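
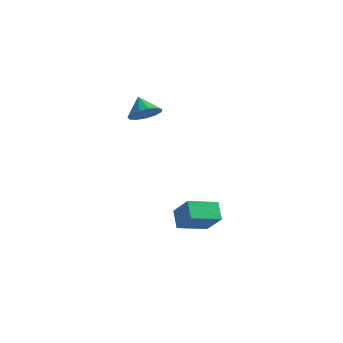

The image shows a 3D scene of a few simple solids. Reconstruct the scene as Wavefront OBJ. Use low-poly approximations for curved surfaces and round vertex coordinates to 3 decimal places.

v 1.978 2.823 -4.498
v 1.3 3.45 -3.598
v 2.898 4.4 -4.904
v 2.219 5.027 -4.003
v 3.221 2.413 -3.277
v 2.542 3.04 -2.376
v 4.14 3.99 -3.682
v 3.462 4.617 -2.782
v -0.774 3.67 3.225
v 0.026 3.745 3.82
v -1.566 4.09 4.235
v -0.032 4.246 3.568
v -0.325 4.564 3.207
v -0.76 4.598 2.851
v -1.201 4.338 2.614
v -1.505 3.866 2.571
v -1.578 3.332 2.736
v -1.396 2.905 3.056
v -1.016 2.722 3.429
v -0.559 2.839 3.738
v -0.171 3.221 3.884
f 2 4 1
f 5 2 1
f 1 4 3
f 3 5 1
f 2 8 4
f 6 2 5
f 6 8 2
f 4 8 3
f 7 5 3
f 3 8 7
f 7 6 5
f 8 6 7
f 10 9 12
f 10 12 11
f 12 9 13
f 12 13 11
f 13 9 14
f 13 14 11
f 14 9 15
f 14 15 11
f 15 9 16
f 15 16 11
f 16 9 17
f 16 17 11
f 17 9 18
f 17 18 11
f 18 9 19
f 18 19 11
f 19 9 20
f 19 20 11
f 20 9 21
f 20 21 11
f 21 9 10
f 21 10 11



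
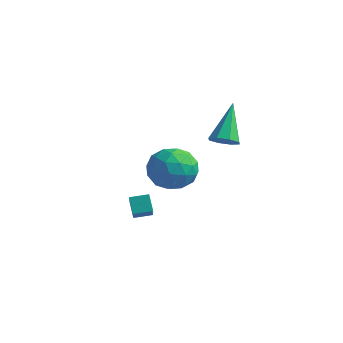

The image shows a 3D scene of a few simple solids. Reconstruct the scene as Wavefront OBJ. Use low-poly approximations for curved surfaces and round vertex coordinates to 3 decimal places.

v -1.728 -1.505 1.895
v -1.255 -2.025 1.058
v -2.625 -2.975 2.302
v -2.152 -3.495 1.465
v -1.558 -3.21 2.337
v -1.003 -2.302 2.086
v -2.877 -2.698 1.274
v -2.322 -1.79 1.023
v -1.965 -2.763 0.674
v -1.15 -3.079 1.331
v -2.73 -1.921 2.029
v -1.915 -2.237 2.686
v -1.412 -1.636 1.441
v -2.468 -3.364 1.919
v -2.118 -3.196 2.432
v -1.84 -3.502 1.94
v -1.265 -1.799 2.045
v -0.987 -2.104 1.553
v -1.165 -2.801 2.305
v -2.893 -2.896 1.807
v -2.615 -3.201 1.315
v -2.04 -1.498 1.42
v -1.762 -1.804 0.928
v -2.715 -2.199 1.055
v -1.552 -2.376 0.723
v -2.079 -3.239 0.962
v -2.505 -2.771 0.85
v -2.179 -2.237 0.702
v -1.073 -2.562 1.11
v -1.6 -3.425 1.348
v -1.251 -3.258 1.861
v -0.925 -2.724 1.714
v -1.49 -2.995 0.884
v -2.28 -1.575 2.012
v -2.807 -2.438 2.25
v -2.955 -2.276 1.646
v -2.629 -1.742 1.499
v -1.801 -1.761 2.398
v -2.328 -2.624 2.637
v -1.701 -2.763 2.658
v -1.375 -2.229 2.51
v -2.39 -2.005 2.476
v -1.131 -0.55 2.86
v -0.524 -0.331 2.933
v -1.689 0.45 4.5
v -0.802 -0.029 2.654
v -1.274 -0.031 2.495
v -1.662 -0.337 2.55
v -1.739 -0.768 2.787
v -1.46 -1.071 3.066
v -0.989 -1.069 3.225
v -0.601 -0.762 3.17
v -3.271 -3.379 -0.969
v -3.693 -3.216 -0.249
v -4.688 -2.146 -2.076
v -5.109 -1.983 -1.356
v -2.811 -2.737 -0.844
v -3.232 -2.574 -0.124
v -4.227 -1.504 -1.951
v -4.649 -1.341 -1.231
f 1 38 17
f 38 12 41
f 17 41 6
f 38 41 17
f 1 17 13
f 17 6 18
f 13 18 2
f 17 18 13
f 1 13 22
f 13 2 23
f 22 23 8
f 13 23 22
f 1 22 34
f 22 8 37
f 34 37 11
f 22 37 34
f 1 34 38
f 34 11 42
f 38 42 12
f 34 42 38
f 2 18 29
f 18 6 32
f 29 32 10
f 18 32 29
f 6 41 19
f 41 12 40
f 19 40 5
f 41 40 19
f 12 42 39
f 42 11 35
f 39 35 3
f 42 35 39
f 11 37 36
f 37 8 24
f 36 24 7
f 37 24 36
f 8 23 28
f 23 2 25
f 28 25 9
f 23 25 28
f 4 30 16
f 30 10 31
f 16 31 5
f 30 31 16
f 4 16 14
f 16 5 15
f 14 15 3
f 16 15 14
f 4 14 21
f 14 3 20
f 21 20 7
f 14 20 21
f 4 21 26
f 21 7 27
f 26 27 9
f 21 27 26
f 4 26 30
f 26 9 33
f 30 33 10
f 26 33 30
f 5 31 19
f 31 10 32
f 19 32 6
f 31 32 19
f 3 15 39
f 15 5 40
f 39 40 12
f 15 40 39
f 7 20 36
f 20 3 35
f 36 35 11
f 20 35 36
f 9 27 28
f 27 7 24
f 28 24 8
f 27 24 28
f 10 33 29
f 33 9 25
f 29 25 2
f 33 25 29
f 44 43 46
f 44 46 45
f 46 43 47
f 46 47 45
f 47 43 48
f 47 48 45
f 48 43 49
f 48 49 45
f 49 43 50
f 49 50 45
f 50 43 51
f 50 51 45
f 51 43 52
f 51 52 45
f 52 43 44
f 52 44 45
f 54 56 53
f 57 54 53
f 53 56 55
f 55 57 53
f 54 60 56
f 58 54 57
f 58 60 54
f 56 60 55
f 59 57 55
f 55 60 59
f 59 58 57
f 60 58 59



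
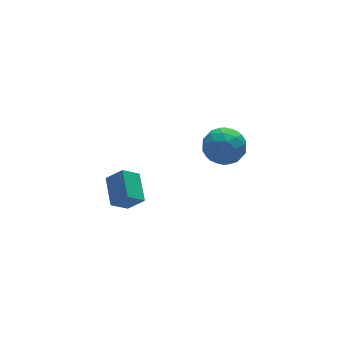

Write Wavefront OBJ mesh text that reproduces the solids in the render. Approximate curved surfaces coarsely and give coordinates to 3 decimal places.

v 1.333 2.287 2.006
v 2.186 2.579 1.798
v 1.854 1.661 3.262
v 2.707 1.953 3.054
v 2.053 2.564 3.289
v 1.731 2.951 2.512
v 2.309 1.289 2.548
v 1.987 1.676 1.771
v 2.789 1.962 2.133
v 2.631 2.75 2.59
v 1.409 1.49 2.47
v 1.251 2.278 2.927
v 1.714 2.488 1.791
v 2.326 1.752 3.269
v 1.942 2.112 3.406
v 2.443 2.283 3.284
v 1.446 2.706 2.211
v 1.948 2.878 2.089
v 1.87 2.87 2.966
v 2.092 1.362 2.971
v 2.594 1.534 2.849
v 1.597 1.957 1.776
v 2.098 2.128 1.654
v 2.17 1.37 2.094
v 2.57 2.297 1.866
v 2.876 1.929 2.604
v 2.642 1.539 2.307
v 2.453 1.766 1.85
v 2.477 2.76 2.135
v 2.783 2.393 2.874
v 2.398 2.752 3.012
v 2.209 2.979 2.555
v 2.831 2.398 2.332
v 1.257 1.847 2.186
v 1.563 1.48 2.925
v 1.831 1.261 2.505
v 1.642 1.488 2.048
v 1.164 2.311 2.456
v 1.47 1.943 3.194
v 1.587 2.474 3.21
v 1.398 2.701 2.753
v 1.209 1.842 2.728
v -3.485 0.874 2.452
v -2.987 0.454 3.086
v -3.113 2.027 2.924
v -2.615 1.606 3.558
v -2.785 0.874 1.902
v -2.287 0.453 2.536
v -2.413 2.026 2.374
v -1.915 1.606 3.008
f 1 38 17
f 38 12 41
f 17 41 6
f 38 41 17
f 1 17 13
f 17 6 18
f 13 18 2
f 17 18 13
f 1 13 22
f 13 2 23
f 22 23 8
f 13 23 22
f 1 22 34
f 22 8 37
f 34 37 11
f 22 37 34
f 1 34 38
f 34 11 42
f 38 42 12
f 34 42 38
f 2 18 29
f 18 6 32
f 29 32 10
f 18 32 29
f 6 41 19
f 41 12 40
f 19 40 5
f 41 40 19
f 12 42 39
f 42 11 35
f 39 35 3
f 42 35 39
f 11 37 36
f 37 8 24
f 36 24 7
f 37 24 36
f 8 23 28
f 23 2 25
f 28 25 9
f 23 25 28
f 4 30 16
f 30 10 31
f 16 31 5
f 30 31 16
f 4 16 14
f 16 5 15
f 14 15 3
f 16 15 14
f 4 14 21
f 14 3 20
f 21 20 7
f 14 20 21
f 4 21 26
f 21 7 27
f 26 27 9
f 21 27 26
f 4 26 30
f 26 9 33
f 30 33 10
f 26 33 30
f 5 31 19
f 31 10 32
f 19 32 6
f 31 32 19
f 3 15 39
f 15 5 40
f 39 40 12
f 15 40 39
f 7 20 36
f 20 3 35
f 36 35 11
f 20 35 36
f 9 27 28
f 27 7 24
f 28 24 8
f 27 24 28
f 10 33 29
f 33 9 25
f 29 25 2
f 33 25 29
f 44 46 43
f 47 44 43
f 43 46 45
f 45 47 43
f 44 50 46
f 48 44 47
f 48 50 44
f 46 50 45
f 49 47 45
f 45 50 49
f 49 48 47
f 50 48 49



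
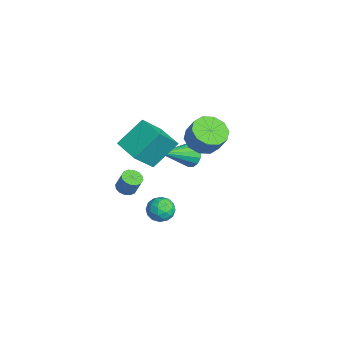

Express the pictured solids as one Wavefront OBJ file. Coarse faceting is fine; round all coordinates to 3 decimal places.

v -2.369 -0.517 -2.394
v -2.74 0.827 -1.177
v -1.067 0.035 -2.606
v -1.438 1.378 -1.39
v -1.682 -1.598 -0.99
v -2.053 -0.255 0.226
v -0.38 -1.047 -1.203
v -0.751 0.297 0.014
v -3.822 2.646 -4.281
v -3.383 3.02 -3.771
v -3.318 0.854 -3.399
v -3.744 3.002 -3.602
v -4.126 2.888 -3.616
v -4.426 2.709 -3.807
v -4.565 2.514 -4.126
v -4.504 2.354 -4.486
v -4.261 2.272 -4.791
v -3.9 2.291 -4.959
v -3.519 2.405 -4.946
v -3.218 2.583 -4.754
v -3.08 2.779 -4.436
v -3.14 2.939 -4.076
v 0.042 -1.564 -2.929
v 0.536 -1.747 -3.047
v 0.852 -1.499 -2.11
v 0.358 -1.316 -1.991
v 0.539 -1.477 -3.12
v 0.856 -1.229 -2.182
v 0.41 -1.23 -3.141
v 0.726 -0.983 -2.203
v 0.181 -1.073 -3.105
v 0.498 -0.825 -2.168
v -0.084 -1.047 -3.023
v 0.232 -0.8 -2.085
v -0.316 -1.16 -2.915
v 0 -0.912 -1.977
v -0.452 -1.381 -2.81
v -0.136 -1.133 -1.873
v -0.456 -1.651 -2.738
v -0.139 -1.403 -1.8
v -0.326 -1.897 -2.717
v -0.01 -1.65 -1.779
v -0.098 -2.055 -2.752
v 0.219 -1.807 -1.815
v 0.168 -2.08 -2.835
v 0.484 -1.833 -1.897
v 0.4 -1.968 -2.943
v 0.716 -1.72 -2.005
v 2.81 0.129 -2.725
v 3.272 -0.117 -2.208
v 2.348 -0.963 -2.832
v 2.81 -1.209 -2.315
v 2.265 -0.749 -2.133
v 2.55 -0.074 -2.067
v 3.07 -1.006 -2.973
v 3.355 -0.331 -2.907
v 3.432 -0.818 -2.361
v 2.935 -0.659 -1.842
v 2.685 -0.421 -3.198
v 2.188 -0.262 -2.679
v 3.081 0.102 -2.457
v 2.539 -1.182 -2.583
v 2.219 -0.912 -2.476
v 2.49 -1.056 -2.172
v 2.657 0.127 -2.374
v 2.929 -0.017 -2.07
v 2.337 -0.389 -2.026
v 2.691 -1.063 -2.97
v 2.963 -1.207 -2.666
v 3.13 -0.024 -2.868
v 3.401 -0.168 -2.564
v 3.283 -0.691 -3.014
v 3.447 -0.455 -2.243
v 3.176 -1.097 -2.306
v 3.328 -0.978 -2.693
v 3.496 -0.581 -2.654
v 3.155 -0.361 -1.938
v 2.884 -1.004 -2.001
v 2.563 -0.733 -1.894
v 2.731 -0.336 -1.855
v 3.249 -0.774 -2.028
v 2.736 -0.076 -3.039
v 2.465 -0.719 -3.102
v 2.889 -0.744 -3.185
v 3.057 -0.347 -3.146
v 2.444 0.017 -2.734
v 2.173 -0.625 -2.797
v 2.124 -0.499 -2.386
v 2.292 -0.102 -2.347
v 2.371 -0.306 -3.012
v -2.771 2.927 -2.363
v -2.264 3.635 -2.814
v -1.723 3.901 -1.788
v -2.229 3.193 -1.337
v -2.779 3.876 -2.605
v -2.238 4.143 -1.579
v -3.29 3.755 -2.304
v -2.749 4.022 -1.278
v -3.603 3.318 -2.025
v -3.062 3.584 -0.999
v -3.598 2.731 -1.876
v -3.057 2.998 -0.85
v -3.277 2.219 -1.912
v -2.736 2.485 -0.886
v -2.762 1.977 -2.121
v -2.221 2.244 -1.095
v -2.251 2.098 -2.422
v -1.71 2.365 -1.396
v -1.938 2.536 -2.701
v -1.397 2.802 -1.675
v -1.943 3.122 -2.85
v -1.402 3.389 -1.824
f 2 4 1
f 5 2 1
f 1 4 3
f 3 5 1
f 2 8 4
f 6 2 5
f 6 8 2
f 4 8 3
f 7 5 3
f 3 8 7
f 7 6 5
f 8 6 7
f 10 9 12
f 10 12 11
f 12 9 13
f 12 13 11
f 13 9 14
f 13 14 11
f 14 9 15
f 14 15 11
f 15 9 16
f 15 16 11
f 16 9 17
f 16 17 11
f 17 9 18
f 17 18 11
f 18 9 19
f 18 19 11
f 19 9 20
f 19 20 11
f 20 9 21
f 20 21 11
f 21 9 22
f 21 22 11
f 22 9 10
f 22 10 11
f 24 23 27
f 24 27 25
f 25 27 28
f 25 28 26
f 27 23 29
f 27 29 28
f 28 29 30
f 28 30 26
f 29 23 31
f 29 31 30
f 30 31 32
f 30 32 26
f 31 23 33
f 31 33 32
f 32 33 34
f 32 34 26
f 33 23 35
f 33 35 34
f 34 35 36
f 34 36 26
f 35 23 37
f 35 37 36
f 36 37 38
f 36 38 26
f 37 23 39
f 37 39 38
f 38 39 40
f 38 40 26
f 39 23 41
f 39 41 40
f 40 41 42
f 40 42 26
f 41 23 43
f 41 43 42
f 42 43 44
f 42 44 26
f 43 23 45
f 43 45 44
f 44 45 46
f 44 46 26
f 45 23 47
f 45 47 46
f 46 47 48
f 46 48 26
f 47 23 24
f 47 24 48
f 48 24 25
f 48 25 26
f 49 86 65
f 86 60 89
f 65 89 54
f 86 89 65
f 49 65 61
f 65 54 66
f 61 66 50
f 65 66 61
f 49 61 70
f 61 50 71
f 70 71 56
f 61 71 70
f 49 70 82
f 70 56 85
f 82 85 59
f 70 85 82
f 49 82 86
f 82 59 90
f 86 90 60
f 82 90 86
f 50 66 77
f 66 54 80
f 77 80 58
f 66 80 77
f 54 89 67
f 89 60 88
f 67 88 53
f 89 88 67
f 60 90 87
f 90 59 83
f 87 83 51
f 90 83 87
f 59 85 84
f 85 56 72
f 84 72 55
f 85 72 84
f 56 71 76
f 71 50 73
f 76 73 57
f 71 73 76
f 52 78 64
f 78 58 79
f 64 79 53
f 78 79 64
f 52 64 62
f 64 53 63
f 62 63 51
f 64 63 62
f 52 62 69
f 62 51 68
f 69 68 55
f 62 68 69
f 52 69 74
f 69 55 75
f 74 75 57
f 69 75 74
f 52 74 78
f 74 57 81
f 78 81 58
f 74 81 78
f 53 79 67
f 79 58 80
f 67 80 54
f 79 80 67
f 51 63 87
f 63 53 88
f 87 88 60
f 63 88 87
f 55 68 84
f 68 51 83
f 84 83 59
f 68 83 84
f 57 75 76
f 75 55 72
f 76 72 56
f 75 72 76
f 58 81 77
f 81 57 73
f 77 73 50
f 81 73 77
f 92 91 95
f 92 95 93
f 93 95 96
f 93 96 94
f 95 91 97
f 95 97 96
f 96 97 98
f 96 98 94
f 97 91 99
f 97 99 98
f 98 99 100
f 98 100 94
f 99 91 101
f 99 101 100
f 100 101 102
f 100 102 94
f 101 91 103
f 101 103 102
f 102 103 104
f 102 104 94
f 103 91 105
f 103 105 104
f 104 105 106
f 104 106 94
f 105 91 107
f 105 107 106
f 106 107 108
f 106 108 94
f 107 91 109
f 107 109 108
f 108 109 110
f 108 110 94
f 109 91 111
f 109 111 110
f 110 111 112
f 110 112 94
f 111 91 92
f 111 92 112
f 112 92 93
f 112 93 94



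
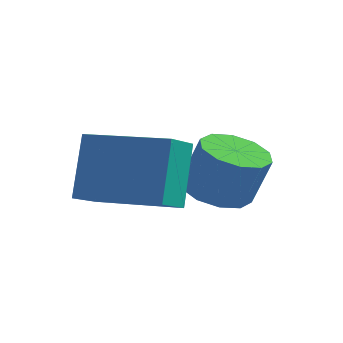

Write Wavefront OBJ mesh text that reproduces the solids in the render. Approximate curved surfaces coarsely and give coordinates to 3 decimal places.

v 1.97 -0.67 -2.707
v 2.604 -0.945 -2.912
v 2.983 -0.884 -1.817
v 2.35 -0.61 -1.613
v 2.629 -0.502 -2.945
v 3.008 -0.441 -1.85
v 2.402 -0.123 -2.887
v 2.782 -0.063 -1.793
v 2.011 0.047 -2.761
v 2.39 0.107 -1.666
v 1.604 -0.058 -2.614
v 1.983 0.003 -1.52
v 1.337 -0.396 -2.503
v 1.716 -0.335 -1.408
v 1.312 -0.839 -2.47
v 1.691 -0.778 -1.375
v 1.538 -1.217 -2.527
v 1.918 -1.157 -1.433
v 1.93 -1.387 -2.654
v 2.309 -1.327 -1.559
v 2.337 -1.283 -2.8
v 2.716 -1.222 -1.706
v 0.213 -2.955 -2.307
v 0.037 -2.246 -1.008
v 0.236 -2.155 -2.74
v 0.06 -1.446 -1.441
v 2 -2.894 -2.099
v 1.824 -2.185 -0.8
v 2.023 -2.094 -2.532
v 1.847 -1.385 -1.233
f 2 1 5
f 2 5 3
f 3 5 6
f 3 6 4
f 5 1 7
f 5 7 6
f 6 7 8
f 6 8 4
f 7 1 9
f 7 9 8
f 8 9 10
f 8 10 4
f 9 1 11
f 9 11 10
f 10 11 12
f 10 12 4
f 11 1 13
f 11 13 12
f 12 13 14
f 12 14 4
f 13 1 15
f 13 15 14
f 14 15 16
f 14 16 4
f 15 1 17
f 15 17 16
f 16 17 18
f 16 18 4
f 17 1 19
f 17 19 18
f 18 19 20
f 18 20 4
f 19 1 21
f 19 21 20
f 20 21 22
f 20 22 4
f 21 1 2
f 21 2 22
f 22 2 3
f 22 3 4
f 24 26 23
f 27 24 23
f 23 26 25
f 25 27 23
f 24 30 26
f 28 24 27
f 28 30 24
f 26 30 25
f 29 27 25
f 25 30 29
f 29 28 27
f 30 28 29



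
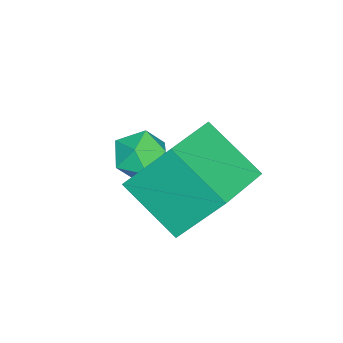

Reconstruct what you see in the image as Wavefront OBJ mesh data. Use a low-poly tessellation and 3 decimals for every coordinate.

v -3.145 2.385 2.468
v -3.601 0.945 3.465
v -3.407 3.432 3.858
v -3.864 1.992 4.855
v -1.376 2.168 2.965
v -1.833 0.728 3.962
v -1.639 3.215 4.355
v -2.095 1.775 5.352
v -3.905 0.943 3.381
v -3.315 0.722 2.961
v -4.505 -0.082 3.079
v -3.915 -0.303 2.659
v -3.855 -0.281 3.413
v -3.485 0.353 3.6
v -4.335 0.287 2.44
v -3.965 0.921 2.627
v -3.581 0.316 2.379
v -3.285 -0.035 2.981
v -4.535 0.675 3.059
v -4.239 0.324 3.661
f 2 4 1
f 5 2 1
f 1 4 3
f 3 5 1
f 2 8 4
f 6 2 5
f 6 8 2
f 4 8 3
f 7 5 3
f 3 8 7
f 7 6 5
f 8 6 7
f 9 20 14
f 9 14 10
f 9 10 16
f 9 16 19
f 9 19 20
f 10 14 18
f 14 20 13
f 20 19 11
f 19 16 15
f 16 10 17
f 12 18 13
f 12 13 11
f 12 11 15
f 12 15 17
f 12 17 18
f 13 18 14
f 11 13 20
f 15 11 19
f 17 15 16
f 18 17 10



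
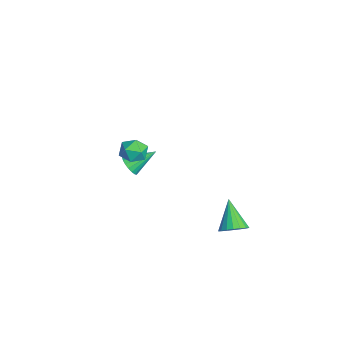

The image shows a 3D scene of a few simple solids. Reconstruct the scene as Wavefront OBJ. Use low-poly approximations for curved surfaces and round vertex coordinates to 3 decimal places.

v -3.128 -1.552 -1.809
v -2.472 -1.388 -2.029
v -3.172 -0.088 -0.851
v -2.656 -1.251 -2.246
v -2.933 -1.173 -2.378
v -3.248 -1.171 -2.396
v -3.54 -1.244 -2.299
v -3.749 -1.378 -2.104
v -3.836 -1.546 -1.851
v -3.783 -1.715 -1.59
v -3.599 -1.853 -1.372
v -3.322 -1.93 -1.241
v -3.007 -1.933 -1.222
v -2.715 -1.86 -1.32
v -2.506 -1.726 -1.514
v -2.419 -1.557 -1.767
v 4.385 2.698 -1.422
v 4.945 2.917 -0.865
v 3.055 2.682 -0.078
v 4.82 3.238 -0.984
v 4.609 3.453 -1.191
v 4.353 3.517 -1.443
v 4.103 3.42 -1.691
v 3.91 3.18 -1.886
v 3.81 2.844 -1.988
v 3.824 2.48 -1.979
v 3.949 2.158 -1.859
v 4.16 1.944 -1.653
v 4.416 1.879 -1.401
v 4.666 1.977 -1.153
v 4.859 2.217 -0.958
v 4.959 2.552 -0.855
v 1.12 -1.53 2.779
v 1.959 -1.497 2.832
v 1.101 -2.543 3.688
v 1.94 -2.51 3.741
v 1.474 -1.879 4.046
v 1.486 -1.253 3.484
v 1.574 -2.787 3.036
v 1.586 -2.161 2.474
v 2.24 -2.274 2.992
v 2.178 -1.713 3.615
v 0.882 -2.327 2.905
v 0.82 -1.766 3.528
f 2 1 4
f 2 4 3
f 4 1 5
f 4 5 3
f 5 1 6
f 5 6 3
f 6 1 7
f 6 7 3
f 7 1 8
f 7 8 3
f 8 1 9
f 8 9 3
f 9 1 10
f 9 10 3
f 10 1 11
f 10 11 3
f 11 1 12
f 11 12 3
f 12 1 13
f 12 13 3
f 13 1 14
f 13 14 3
f 14 1 15
f 14 15 3
f 15 1 16
f 15 16 3
f 16 1 2
f 16 2 3
f 18 17 20
f 18 20 19
f 20 17 21
f 20 21 19
f 21 17 22
f 21 22 19
f 22 17 23
f 22 23 19
f 23 17 24
f 23 24 19
f 24 17 25
f 24 25 19
f 25 17 26
f 25 26 19
f 26 17 27
f 26 27 19
f 27 17 28
f 27 28 19
f 28 17 29
f 28 29 19
f 29 17 30
f 29 30 19
f 30 17 31
f 30 31 19
f 31 17 32
f 31 32 19
f 32 17 18
f 32 18 19
f 33 44 38
f 33 38 34
f 33 34 40
f 33 40 43
f 33 43 44
f 34 38 42
f 38 44 37
f 44 43 35
f 43 40 39
f 40 34 41
f 36 42 37
f 36 37 35
f 36 35 39
f 36 39 41
f 36 41 42
f 37 42 38
f 35 37 44
f 39 35 43
f 41 39 40
f 42 41 34



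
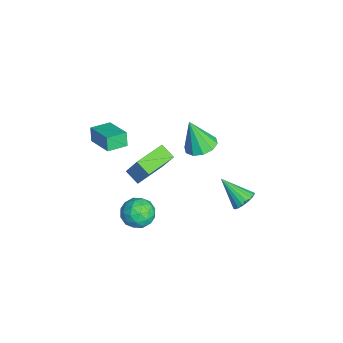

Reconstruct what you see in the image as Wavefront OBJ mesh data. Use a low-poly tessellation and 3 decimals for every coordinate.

v -2.549 2.098 -1.258
v -1.536 2.103 -1.077
v -2.911 1.442 0.778
v -1.764 2.679 -0.932
v -2.293 3.033 -0.912
v -2.919 3.03 -1.024
v -3.405 2.671 -1.226
v -3.563 2.093 -1.44
v -3.335 1.517 -1.585
v -2.806 1.162 -1.605
v -2.18 1.166 -1.493
v -1.694 1.525 -1.291
v 0.422 4.233 -3.85
v 1.121 4.07 -3.475
v -0.562 3.007 -2.55
v 0.999 4.358 -3.295
v 0.763 4.621 -3.226
v 0.459 4.808 -3.28
v 0.148 4.88 -3.448
v -0.109 4.824 -3.694
v -0.261 4.652 -3.972
v -0.277 4.396 -4.226
v -0.155 4.108 -4.405
v 0.081 3.845 -4.474
v 0.385 3.658 -4.42
v 0.696 3.586 -4.253
v 0.953 3.641 -4.006
v 1.105 3.814 -3.728
v 3.216 -2.816 3.22
v 4.008 -2.28 4.908
v 2.021 -1.329 3.308
v 2.813 -0.793 4.996
v 3.887 -2.247 2.724
v 4.679 -1.711 4.412
v 2.692 -0.76 2.812
v 3.484 -0.224 4.5
v -1.019 -4.376 1.704
v -1.358 -4.374 2.612
v -1.537 -3.221 1.509
v -1.876 -3.22 2.418
v 0.536 -3.58 2.282
v 0.197 -3.579 3.191
v 0.018 -2.426 2.088
v -0.321 -2.424 2.996
v 0.522 -1.243 -3.008
v 1.273 -1.054 -3.765
v 0.807 -2.966 -3.155
v 1.558 -2.777 -3.912
v 1.743 -2.494 -2.883
v 1.567 -1.429 -2.792
v 0.513 -2.591 -4.128
v 0.337 -1.526 -4.037
v 1.267 -1.887 -4.457
v 2.028 -1.827 -3.688
v 0.052 -2.193 -3.232
v 0.813 -2.133 -2.463
v 0.872 -0.997 -3.373
v 1.208 -3.023 -3.547
v 1.317 -2.856 -2.942
v 1.758 -2.745 -3.387
v 1.045 -1.218 -2.802
v 1.486 -1.107 -3.247
v 1.763 -1.953 -2.729
v 0.594 -2.913 -3.673
v 1.035 -2.802 -4.118
v 0.322 -1.275 -3.533
v 0.763 -1.164 -3.978
v 0.317 -2.067 -4.191
v 1.31 -1.376 -4.225
v 1.478 -2.388 -4.312
v 0.864 -2.279 -4.439
v 0.76 -1.653 -4.385
v 1.757 -1.34 -3.773
v 1.925 -2.353 -3.86
v 2.034 -2.187 -3.255
v 1.93 -1.561 -3.201
v 1.754 -1.83 -4.18
v 0.155 -1.667 -3.06
v 0.323 -2.68 -3.147
v 0.15 -2.459 -3.719
v 0.046 -1.833 -3.665
v 0.602 -1.632 -2.608
v 0.77 -2.644 -2.695
v 1.32 -2.367 -2.535
v 1.216 -1.741 -2.481
v 0.326 -2.19 -2.74
f 2 1 4
f 2 4 3
f 4 1 5
f 4 5 3
f 5 1 6
f 5 6 3
f 6 1 7
f 6 7 3
f 7 1 8
f 7 8 3
f 8 1 9
f 8 9 3
f 9 1 10
f 9 10 3
f 10 1 11
f 10 11 3
f 11 1 12
f 11 12 3
f 12 1 2
f 12 2 3
f 14 13 16
f 14 16 15
f 16 13 17
f 16 17 15
f 17 13 18
f 17 18 15
f 18 13 19
f 18 19 15
f 19 13 20
f 19 20 15
f 20 13 21
f 20 21 15
f 21 13 22
f 21 22 15
f 22 13 23
f 22 23 15
f 23 13 24
f 23 24 15
f 24 13 25
f 24 25 15
f 25 13 26
f 25 26 15
f 26 13 27
f 26 27 15
f 27 13 28
f 27 28 15
f 28 13 14
f 28 14 15
f 30 32 29
f 33 30 29
f 29 32 31
f 31 33 29
f 30 36 32
f 34 30 33
f 34 36 30
f 32 36 31
f 35 33 31
f 31 36 35
f 35 34 33
f 36 34 35
f 38 40 37
f 41 38 37
f 37 40 39
f 39 41 37
f 38 44 40
f 42 38 41
f 42 44 38
f 40 44 39
f 43 41 39
f 39 44 43
f 43 42 41
f 44 42 43
f 45 82 61
f 82 56 85
f 61 85 50
f 82 85 61
f 45 61 57
f 61 50 62
f 57 62 46
f 61 62 57
f 45 57 66
f 57 46 67
f 66 67 52
f 57 67 66
f 45 66 78
f 66 52 81
f 78 81 55
f 66 81 78
f 45 78 82
f 78 55 86
f 82 86 56
f 78 86 82
f 46 62 73
f 62 50 76
f 73 76 54
f 62 76 73
f 50 85 63
f 85 56 84
f 63 84 49
f 85 84 63
f 56 86 83
f 86 55 79
f 83 79 47
f 86 79 83
f 55 81 80
f 81 52 68
f 80 68 51
f 81 68 80
f 52 67 72
f 67 46 69
f 72 69 53
f 67 69 72
f 48 74 60
f 74 54 75
f 60 75 49
f 74 75 60
f 48 60 58
f 60 49 59
f 58 59 47
f 60 59 58
f 48 58 65
f 58 47 64
f 65 64 51
f 58 64 65
f 48 65 70
f 65 51 71
f 70 71 53
f 65 71 70
f 48 70 74
f 70 53 77
f 74 77 54
f 70 77 74
f 49 75 63
f 75 54 76
f 63 76 50
f 75 76 63
f 47 59 83
f 59 49 84
f 83 84 56
f 59 84 83
f 51 64 80
f 64 47 79
f 80 79 55
f 64 79 80
f 53 71 72
f 71 51 68
f 72 68 52
f 71 68 72
f 54 77 73
f 77 53 69
f 73 69 46
f 77 69 73



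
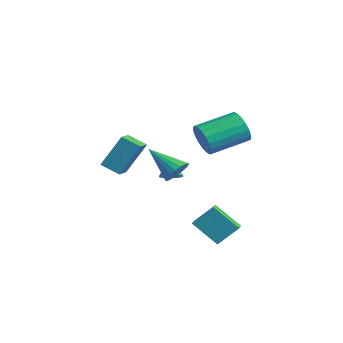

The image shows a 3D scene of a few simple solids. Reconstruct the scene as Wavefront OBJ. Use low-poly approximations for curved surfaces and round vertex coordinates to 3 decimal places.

v -4.645 -2.423 -0.146
v -4.376 -1.35 1.674
v -3.805 -1.795 -0.641
v -3.535 -0.722 1.179
v -3.805 -3.258 0.221
v -3.535 -2.185 2.041
v -2.964 -2.63 -0.274
v -2.695 -1.557 1.546
v -0.761 -0.895 0.065
v -0.389 -1.228 0.417
v -1.419 -0.565 1.075
v -0.274 -1.002 0.418
v -0.243 -0.757 0.358
v -0.302 -0.537 0.247
v -0.44 -0.378 0.105
v -0.633 -0.309 -0.044
v -0.849 -0.341 -0.174
v -1.049 -0.469 -0.262
v -1.199 -0.671 -0.294
v -1.274 -0.912 -0.264
v -1.259 -1.149 -0.177
v -1.159 -1.343 -0.048
v -0.99 -1.46 0.101
v -0.781 -1.478 0.243
v -0.568 -1.396 0.355
v 0.891 -1.502 1.164
v 1.423 -1.913 1.58
v -0.611 -2.258 2.336
v 1.405 -1.608 1.755
v 1.286 -1.282 1.812
v 1.089 -1 1.741
v 0.852 -0.817 1.556
v 0.624 -0.77 1.293
v 0.448 -0.868 1.005
v 0.36 -1.091 0.748
v 0.377 -1.396 0.573
v 0.497 -1.722 0.516
v 0.694 -2.004 0.587
v 0.93 -2.187 0.772
v 1.159 -2.234 1.035
v 1.335 -2.136 1.324
v 1.217 -0.718 -2.267
v 1.614 0.254 -1.238
v 2.303 0.083 -3.443
v 2.7 1.055 -2.414
v 1.86 -1.235 -2.026
v 2.257 -0.263 -0.997
v 2.946 -0.434 -3.202
v 3.343 0.538 -2.173
v 1.495 -0.447 3.346
v 1.938 -0.745 4.156
v 2.208 1.31 4.764
v 1.765 1.607 3.954
v 2.265 -0.706 3.877
v 2.535 1.349 4.485
v 2.439 -0.615 3.492
v 2.709 1.44 4.1
v 2.426 -0.491 3.079
v 2.697 1.564 3.687
v 2.229 -0.359 2.719
v 2.5 1.696 3.326
v 1.886 -0.244 2.482
v 2.157 1.811 3.09
v 1.466 -0.169 2.417
v 1.737 1.886 3.025
v 1.052 -0.15 2.536
v 1.322 1.905 3.144
v 0.725 -0.189 2.815
v 0.995 1.866 3.423
v 0.551 -0.28 3.2
v 0.821 1.775 3.808
v 0.563 -0.404 3.613
v 0.834 1.651 4.221
v 0.76 -0.536 3.974
v 1.031 1.519 4.581
v 1.103 -0.651 4.21
v 1.374 1.404 4.818
v 1.523 -0.726 4.275
v 1.794 1.329 4.883
f 2 4 1
f 5 2 1
f 1 4 3
f 3 5 1
f 2 8 4
f 6 2 5
f 6 8 2
f 4 8 3
f 7 5 3
f 3 8 7
f 7 6 5
f 8 6 7
f 10 9 12
f 10 12 11
f 12 9 13
f 12 13 11
f 13 9 14
f 13 14 11
f 14 9 15
f 14 15 11
f 15 9 16
f 15 16 11
f 16 9 17
f 16 17 11
f 17 9 18
f 17 18 11
f 18 9 19
f 18 19 11
f 19 9 20
f 19 20 11
f 20 9 21
f 20 21 11
f 21 9 22
f 21 22 11
f 22 9 23
f 22 23 11
f 23 9 24
f 23 24 11
f 24 9 25
f 24 25 11
f 25 9 10
f 25 10 11
f 27 26 29
f 27 29 28
f 29 26 30
f 29 30 28
f 30 26 31
f 30 31 28
f 31 26 32
f 31 32 28
f 32 26 33
f 32 33 28
f 33 26 34
f 33 34 28
f 34 26 35
f 34 35 28
f 35 26 36
f 35 36 28
f 36 26 37
f 36 37 28
f 37 26 38
f 37 38 28
f 38 26 39
f 38 39 28
f 39 26 40
f 39 40 28
f 40 26 41
f 40 41 28
f 41 26 27
f 41 27 28
f 43 45 42
f 46 43 42
f 42 45 44
f 44 46 42
f 43 49 45
f 47 43 46
f 47 49 43
f 45 49 44
f 48 46 44
f 44 49 48
f 48 47 46
f 49 47 48
f 51 50 54
f 51 54 52
f 52 54 55
f 52 55 53
f 54 50 56
f 54 56 55
f 55 56 57
f 55 57 53
f 56 50 58
f 56 58 57
f 57 58 59
f 57 59 53
f 58 50 60
f 58 60 59
f 59 60 61
f 59 61 53
f 60 50 62
f 60 62 61
f 61 62 63
f 61 63 53
f 62 50 64
f 62 64 63
f 63 64 65
f 63 65 53
f 64 50 66
f 64 66 65
f 65 66 67
f 65 67 53
f 66 50 68
f 66 68 67
f 67 68 69
f 67 69 53
f 68 50 70
f 68 70 69
f 69 70 71
f 69 71 53
f 70 50 72
f 70 72 71
f 71 72 73
f 71 73 53
f 72 50 74
f 72 74 73
f 73 74 75
f 73 75 53
f 74 50 76
f 74 76 75
f 75 76 77
f 75 77 53
f 76 50 78
f 76 78 77
f 77 78 79
f 77 79 53
f 78 50 51
f 78 51 79
f 79 51 52
f 79 52 53



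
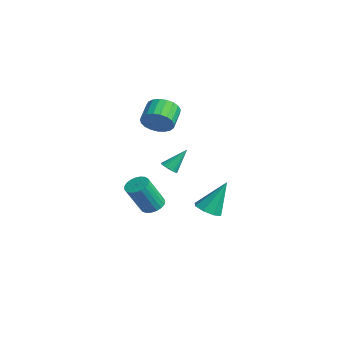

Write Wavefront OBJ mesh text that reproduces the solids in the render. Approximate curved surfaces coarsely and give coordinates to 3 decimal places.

v -2.734 2.098 -4.303
v -2.183 2.523 -4.116
v -2.035 1.547 -2.331
v -2.586 1.122 -2.517
v -2.419 2.677 -4.013
v -2.27 1.7 -2.227
v -2.708 2.73 -3.959
v -2.56 1.754 -2.174
v -3.002 2.675 -3.965
v -2.854 1.699 -2.18
v -3.25 2.519 -4.029
v -3.102 1.543 -2.244
v -3.409 2.291 -4.141
v -3.26 1.315 -2.356
v -3.451 2.03 -4.28
v -3.302 1.054 -2.495
v -3.369 1.78 -4.424
v -3.22 0.804 -2.639
v -3.177 1.585 -4.546
v -3.029 0.609 -2.761
v -2.909 1.479 -4.626
v -2.76 0.503 -2.841
v -2.61 1.48 -4.651
v -2.462 0.504 -2.866
v -2.333 1.588 -4.615
v -2.185 0.612 -2.83
v -2.126 1.784 -4.525
v -1.977 0.808 -2.74
v -2.023 2.034 -4.397
v -1.875 1.058 -2.611
v -2.044 2.296 -4.252
v -1.895 1.32 -2.467
v -2.83 3.077 -1.784
v -2.324 3.211 -1.917
v -2.79 4.103 -0.596
v -2.434 3.349 -2.032
v -2.605 3.445 -2.109
v -2.81 3.485 -2.137
v -3.018 3.464 -2.111
v -3.197 3.383 -2.036
v -3.321 3.256 -1.922
v -3.37 3.102 -1.787
v -3.336 2.944 -1.652
v -3.226 2.806 -1.536
v -3.056 2.71 -1.459
v -2.851 2.669 -1.431
v -2.643 2.691 -1.457
v -2.463 2.771 -1.533
v -2.34 2.898 -1.647
v -2.291 3.053 -1.781
v -1.103 1.672 2.532
v -0.476 1.948 3.131
v -1.35 2.683 3.708
v -1.977 2.408 3.108
v -0.44 2.205 2.856
v -1.315 2.941 3.433
v -0.519 2.371 2.525
v -1.394 3.106 3.102
v -0.699 2.415 2.195
v -1.574 3.151 2.772
v -0.949 2.331 1.924
v -1.824 3.067 2.5
v -1.225 2.134 1.757
v -2.1 2.869 2.334
v -1.48 1.856 1.724
v -2.355 2.592 2.301
v -1.67 1.547 1.831
v -2.545 2.282 2.408
v -1.762 1.259 2.059
v -2.636 1.995 2.636
v -1.739 1.043 2.369
v -2.614 1.778 2.946
v -1.607 0.935 2.707
v -2.482 1.671 3.284
v -1.387 0.955 3.015
v -2.262 1.691 3.591
v -1.119 1.099 3.239
v -1.993 1.835 3.815
v -0.847 1.342 3.34
v -1.722 2.078 3.917
v -0.62 1.642 3.302
v -1.494 2.378 3.879
v 2.332 2.939 -2.423
v 3.12 2.903 -2.446
v 2.428 3.941 -0.637
v 2.903 3.4 -2.713
v 2.351 3.627 -2.81
v 1.788 3.45 -2.681
v 1.543 2.974 -2.4
v 1.76 2.477 -2.132
v 2.312 2.25 -2.035
v 2.875 2.427 -2.165
f 2 1 5
f 2 5 3
f 3 5 6
f 3 6 4
f 5 1 7
f 5 7 6
f 6 7 8
f 6 8 4
f 7 1 9
f 7 9 8
f 8 9 10
f 8 10 4
f 9 1 11
f 9 11 10
f 10 11 12
f 10 12 4
f 11 1 13
f 11 13 12
f 12 13 14
f 12 14 4
f 13 1 15
f 13 15 14
f 14 15 16
f 14 16 4
f 15 1 17
f 15 17 16
f 16 17 18
f 16 18 4
f 17 1 19
f 17 19 18
f 18 19 20
f 18 20 4
f 19 1 21
f 19 21 20
f 20 21 22
f 20 22 4
f 21 1 23
f 21 23 22
f 22 23 24
f 22 24 4
f 23 1 25
f 23 25 24
f 24 25 26
f 24 26 4
f 25 1 27
f 25 27 26
f 26 27 28
f 26 28 4
f 27 1 29
f 27 29 28
f 28 29 30
f 28 30 4
f 29 1 31
f 29 31 30
f 30 31 32
f 30 32 4
f 31 1 2
f 31 2 32
f 32 2 3
f 32 3 4
f 34 33 36
f 34 36 35
f 36 33 37
f 36 37 35
f 37 33 38
f 37 38 35
f 38 33 39
f 38 39 35
f 39 33 40
f 39 40 35
f 40 33 41
f 40 41 35
f 41 33 42
f 41 42 35
f 42 33 43
f 42 43 35
f 43 33 44
f 43 44 35
f 44 33 45
f 44 45 35
f 45 33 46
f 45 46 35
f 46 33 47
f 46 47 35
f 47 33 48
f 47 48 35
f 48 33 49
f 48 49 35
f 49 33 50
f 49 50 35
f 50 33 34
f 50 34 35
f 52 51 55
f 52 55 53
f 53 55 56
f 53 56 54
f 55 51 57
f 55 57 56
f 56 57 58
f 56 58 54
f 57 51 59
f 57 59 58
f 58 59 60
f 58 60 54
f 59 51 61
f 59 61 60
f 60 61 62
f 60 62 54
f 61 51 63
f 61 63 62
f 62 63 64
f 62 64 54
f 63 51 65
f 63 65 64
f 64 65 66
f 64 66 54
f 65 51 67
f 65 67 66
f 66 67 68
f 66 68 54
f 67 51 69
f 67 69 68
f 68 69 70
f 68 70 54
f 69 51 71
f 69 71 70
f 70 71 72
f 70 72 54
f 71 51 73
f 71 73 72
f 72 73 74
f 72 74 54
f 73 51 75
f 73 75 74
f 74 75 76
f 74 76 54
f 75 51 77
f 75 77 76
f 76 77 78
f 76 78 54
f 77 51 79
f 77 79 78
f 78 79 80
f 78 80 54
f 79 51 81
f 79 81 80
f 80 81 82
f 80 82 54
f 81 51 52
f 81 52 82
f 82 52 53
f 82 53 54
f 84 83 86
f 84 86 85
f 86 83 87
f 86 87 85
f 87 83 88
f 87 88 85
f 88 83 89
f 88 89 85
f 89 83 90
f 89 90 85
f 90 83 91
f 90 91 85
f 91 83 92
f 91 92 85
f 92 83 84
f 92 84 85



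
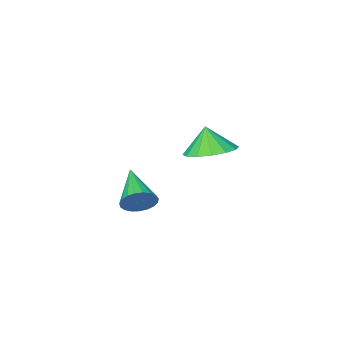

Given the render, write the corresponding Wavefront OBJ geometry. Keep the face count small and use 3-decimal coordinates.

v -1.825 1.428 3.373
v -0.898 0.945 3.196
v -1.795 1.072 4.507
v -0.765 1.454 3.353
v -0.916 1.956 3.515
v -1.311 2.316 3.638
v -1.843 2.439 3.691
v -2.37 2.291 3.658
v -2.751 1.912 3.549
v -2.884 1.403 3.392
v -2.733 0.901 3.231
v -2.339 0.54 3.107
v -1.807 0.417 3.054
v -1.279 0.565 3.087
v 2.517 3.65 2.883
v 3.027 3.717 3.359
v 1.983 2.09 3.677
v 2.806 3.858 3.486
v 2.535 3.963 3.509
v 2.261 4.013 3.424
v 2.032 4.001 3.245
v 1.886 3.928 3.004
v 1.85 3.807 2.742
v 1.929 3.659 2.504
v 2.11 3.509 2.332
v 2.361 3.384 2.255
v 2.639 3.304 2.286
v 2.896 3.285 2.421
v 3.088 3.328 2.636
v 3.181 3.428 2.893
v 3.159 3.565 3.149
f 2 1 4
f 2 4 3
f 4 1 5
f 4 5 3
f 5 1 6
f 5 6 3
f 6 1 7
f 6 7 3
f 7 1 8
f 7 8 3
f 8 1 9
f 8 9 3
f 9 1 10
f 9 10 3
f 10 1 11
f 10 11 3
f 11 1 12
f 11 12 3
f 12 1 13
f 12 13 3
f 13 1 14
f 13 14 3
f 14 1 2
f 14 2 3
f 16 15 18
f 16 18 17
f 18 15 19
f 18 19 17
f 19 15 20
f 19 20 17
f 20 15 21
f 20 21 17
f 21 15 22
f 21 22 17
f 22 15 23
f 22 23 17
f 23 15 24
f 23 24 17
f 24 15 25
f 24 25 17
f 25 15 26
f 25 26 17
f 26 15 27
f 26 27 17
f 27 15 28
f 27 28 17
f 28 15 29
f 28 29 17
f 29 15 30
f 29 30 17
f 30 15 31
f 30 31 17
f 31 15 16
f 31 16 17



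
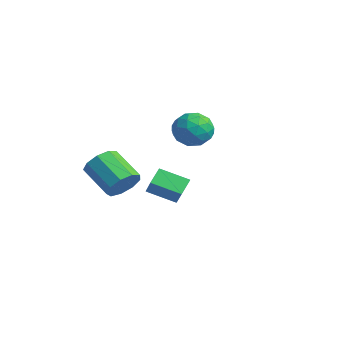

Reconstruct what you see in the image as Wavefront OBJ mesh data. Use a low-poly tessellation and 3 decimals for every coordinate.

v 3.837 -1.289 2.901
v 3.398 -0.614 3.458
v 3.01 -1.084 2
v 2.571 -0.408 2.558
v 4.729 -0.232 2.322
v 4.29 0.444 2.88
v 3.902 -0.026 1.422
v 3.463 0.649 1.979
v -1.935 4.421 2.957
v -0.871 4.647 3.073
v -1.669 2.813 3.647
v -0.605 3.039 3.763
v -1.344 3.555 4.382
v -1.508 4.548 3.956
v -1.032 2.912 2.764
v -1.196 3.905 2.338
v -0.313 3.714 2.953
v -0.506 4.111 3.954
v -2.034 3.349 2.766
v -2.227 3.746 3.767
v -1.426 4.675 2.954
v -1.114 2.785 3.766
v -1.548 3.088 4.13
v -0.923 3.221 4.198
v -1.801 4.617 3.474
v -1.176 4.75 3.542
v -1.454 4.108 4.311
v -1.364 2.71 3.178
v -0.739 2.843 3.246
v -1.617 4.239 2.522
v -0.992 4.372 2.59
v -1.086 3.352 2.409
v -0.473 4.259 2.952
v -0.317 3.314 3.358
v -0.567 3.24 2.771
v -0.664 3.823 2.52
v -0.586 4.493 3.54
v -0.43 3.548 3.946
v -0.864 3.851 4.31
v -0.961 4.435 4.059
v -0.258 3.945 3.47
v -2.11 3.912 2.774
v -1.954 2.967 3.18
v -1.579 3.025 2.661
v -1.676 3.609 2.41
v -2.223 4.146 3.362
v -2.067 3.201 3.768
v -1.876 3.637 4.2
v -1.973 4.22 3.949
v -2.282 3.515 3.25
v -0.812 -0.199 0.677
v -0.325 -0.007 1.494
v -1.921 -0.409 2.54
v -2.408 -0.601 1.723
v -0.613 0.545 1.267
v -2.209 0.143 2.312
v -0.995 0.75 0.763
v -2.591 0.348 1.809
v -1.29 0.51 0.22
v -2.886 0.108 1.266
v -1.362 -0.061 -0.11
v -2.958 -0.463 0.936
v -1.177 -0.697 -0.071
v -2.773 -1.099 0.975
v -0.821 -1.1 0.318
v -2.416 -1.502 1.363
v -0.46 -1.081 0.874
v -2.056 -1.483 1.92
v -0.265 -0.65 1.339
v -1.861 -1.052 2.385
f 2 4 1
f 5 2 1
f 1 4 3
f 3 5 1
f 2 8 4
f 6 2 5
f 6 8 2
f 4 8 3
f 7 5 3
f 3 8 7
f 7 6 5
f 8 6 7
f 9 46 25
f 46 20 49
f 25 49 14
f 46 49 25
f 9 25 21
f 25 14 26
f 21 26 10
f 25 26 21
f 9 21 30
f 21 10 31
f 30 31 16
f 21 31 30
f 9 30 42
f 30 16 45
f 42 45 19
f 30 45 42
f 9 42 46
f 42 19 50
f 46 50 20
f 42 50 46
f 10 26 37
f 26 14 40
f 37 40 18
f 26 40 37
f 14 49 27
f 49 20 48
f 27 48 13
f 49 48 27
f 20 50 47
f 50 19 43
f 47 43 11
f 50 43 47
f 19 45 44
f 45 16 32
f 44 32 15
f 45 32 44
f 16 31 36
f 31 10 33
f 36 33 17
f 31 33 36
f 12 38 24
f 38 18 39
f 24 39 13
f 38 39 24
f 12 24 22
f 24 13 23
f 22 23 11
f 24 23 22
f 12 22 29
f 22 11 28
f 29 28 15
f 22 28 29
f 12 29 34
f 29 15 35
f 34 35 17
f 29 35 34
f 12 34 38
f 34 17 41
f 38 41 18
f 34 41 38
f 13 39 27
f 39 18 40
f 27 40 14
f 39 40 27
f 11 23 47
f 23 13 48
f 47 48 20
f 23 48 47
f 15 28 44
f 28 11 43
f 44 43 19
f 28 43 44
f 17 35 36
f 35 15 32
f 36 32 16
f 35 32 36
f 18 41 37
f 41 17 33
f 37 33 10
f 41 33 37
f 52 51 55
f 52 55 53
f 53 55 56
f 53 56 54
f 55 51 57
f 55 57 56
f 56 57 58
f 56 58 54
f 57 51 59
f 57 59 58
f 58 59 60
f 58 60 54
f 59 51 61
f 59 61 60
f 60 61 62
f 60 62 54
f 61 51 63
f 61 63 62
f 62 63 64
f 62 64 54
f 63 51 65
f 63 65 64
f 64 65 66
f 64 66 54
f 65 51 67
f 65 67 66
f 66 67 68
f 66 68 54
f 67 51 69
f 67 69 68
f 68 69 70
f 68 70 54
f 69 51 52
f 69 52 70
f 70 52 53
f 70 53 54



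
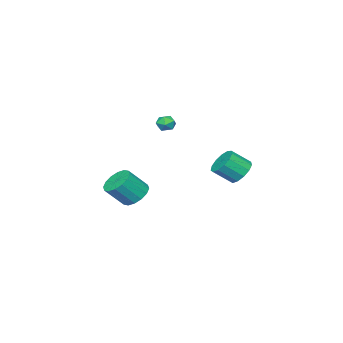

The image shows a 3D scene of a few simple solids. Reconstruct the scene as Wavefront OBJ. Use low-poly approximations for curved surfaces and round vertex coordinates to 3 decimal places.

v -3.317 -2.94 -3.122
v -2.563 -2.383 -3.443
v -1.59 -2.984 -2.199
v -2.343 -3.54 -1.878
v -2.812 -2.088 -3.106
v -1.839 -2.689 -1.862
v -3.196 -2.021 -2.773
v -2.223 -2.622 -1.529
v -3.612 -2.2 -2.534
v -2.639 -2.801 -1.29
v -3.949 -2.577 -2.452
v -2.976 -3.178 -1.208
v -4.117 -3.052 -2.55
v -3.144 -3.652 -1.306
v -4.07 -3.496 -2.801
v -3.097 -4.097 -1.557
v -3.821 -3.791 -3.138
v -2.848 -4.392 -1.894
v -3.437 -3.858 -3.471
v -2.464 -4.459 -2.227
v -3.021 -3.679 -3.71
v -2.048 -4.28 -2.466
v -2.684 -3.302 -3.792
v -1.711 -3.903 -2.548
v -2.516 -2.828 -3.694
v -1.543 -3.428 -2.45
v -3.919 4.056 0.064
v -3.59 3.581 -0.639
v -2.811 2.829 0.233
v -3.141 3.304 0.936
v -3.275 3.981 -0.575
v -2.497 3.229 0.297
v -3.165 4.405 -0.308
v -2.387 3.653 0.564
v -3.295 4.718 0.077
v -2.516 3.966 0.95
v -3.622 4.821 0.458
v -2.844 4.068 1.33
v -4.044 4.681 0.714
v -3.266 3.928 1.586
v -4.426 4.342 0.763
v -3.648 3.59 1.635
v -4.647 3.913 0.59
v -3.869 3.161 1.463
v -4.637 3.529 0.251
v -3.859 2.777 1.123
v -4.399 3.313 -0.149
v -3.621 2.561 0.724
v -4.009 3.332 -0.48
v -3.23 2.58 0.392
v -3.758 -0.763 3.332
v -3.444 -0.23 3.161
v -3.276 -1.29 2.579
v -2.962 -0.757 2.408
v -2.828 -1.043 2.967
v -3.127 -0.717 3.432
v -3.593 -0.803 2.308
v -3.892 -0.477 2.773
v -3.342 -0.255 2.528
v -2.869 -0.403 2.935
v -3.851 -1.117 2.805
v -3.378 -1.265 3.212
f 2 1 5
f 2 5 3
f 3 5 6
f 3 6 4
f 5 1 7
f 5 7 6
f 6 7 8
f 6 8 4
f 7 1 9
f 7 9 8
f 8 9 10
f 8 10 4
f 9 1 11
f 9 11 10
f 10 11 12
f 10 12 4
f 11 1 13
f 11 13 12
f 12 13 14
f 12 14 4
f 13 1 15
f 13 15 14
f 14 15 16
f 14 16 4
f 15 1 17
f 15 17 16
f 16 17 18
f 16 18 4
f 17 1 19
f 17 19 18
f 18 19 20
f 18 20 4
f 19 1 21
f 19 21 20
f 20 21 22
f 20 22 4
f 21 1 23
f 21 23 22
f 22 23 24
f 22 24 4
f 23 1 25
f 23 25 24
f 24 25 26
f 24 26 4
f 25 1 2
f 25 2 26
f 26 2 3
f 26 3 4
f 28 27 31
f 28 31 29
f 29 31 32
f 29 32 30
f 31 27 33
f 31 33 32
f 32 33 34
f 32 34 30
f 33 27 35
f 33 35 34
f 34 35 36
f 34 36 30
f 35 27 37
f 35 37 36
f 36 37 38
f 36 38 30
f 37 27 39
f 37 39 38
f 38 39 40
f 38 40 30
f 39 27 41
f 39 41 40
f 40 41 42
f 40 42 30
f 41 27 43
f 41 43 42
f 42 43 44
f 42 44 30
f 43 27 45
f 43 45 44
f 44 45 46
f 44 46 30
f 45 27 47
f 45 47 46
f 46 47 48
f 46 48 30
f 47 27 49
f 47 49 48
f 48 49 50
f 48 50 30
f 49 27 28
f 49 28 50
f 50 28 29
f 50 29 30
f 51 62 56
f 51 56 52
f 51 52 58
f 51 58 61
f 51 61 62
f 52 56 60
f 56 62 55
f 62 61 53
f 61 58 57
f 58 52 59
f 54 60 55
f 54 55 53
f 54 53 57
f 54 57 59
f 54 59 60
f 55 60 56
f 53 55 62
f 57 53 61
f 59 57 58
f 60 59 52



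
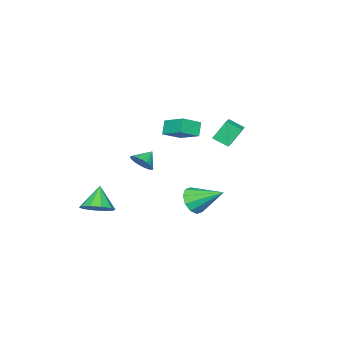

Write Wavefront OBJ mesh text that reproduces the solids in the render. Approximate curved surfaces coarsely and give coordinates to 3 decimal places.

v -2.681 -2.334 0.33
v -1.632 -2.745 0.871
v -2.444 -0.78 1.052
v -1.395 -1.191 1.593
v -2.165 -2.049 -0.453
v -1.116 -2.46 0.088
v -1.928 -0.495 0.269
v -0.879 -0.906 0.81
v -1.257 -0.287 -4.472
v -0.906 0.252 -5.185
v -1.763 1.427 -3.428
v -1.479 0.151 -5.298
v -1.968 -0.118 -5.095
v -2.185 -0.451 -4.654
v -2.047 -0.721 -4.144
v -1.608 -0.825 -3.76
v -1.034 -0.724 -3.647
v -0.545 -0.456 -3.85
v -0.328 -0.123 -4.291
v -0.466 0.147 -4.801
v 0.664 -2.4 -1.477
v 1.064 -2.013 -0.944
v -0.164 -2.36 -0.883
v 0.946 -1.776 -1.125
v 0.78 -1.647 -1.366
v 0.594 -1.648 -1.626
v 0.419 -1.779 -1.861
v 0.288 -2.018 -2.029
v 0.221 -2.323 -2.101
v 0.231 -2.641 -2.066
v 0.316 -2.917 -1.928
v 0.461 -3.104 -1.713
v 0.642 -3.169 -1.456
v 0.826 -3.102 -1.203
v 0.982 -2.913 -0.998
v 1.084 -2.635 -0.875
v 1.113 -2.317 -0.856
v 0.715 2.837 2.325
v 0.123 3.265 3.461
v 0.392 3.645 1.853
v -0.2 4.072 2.989
v 1.46 3.268 2.551
v 0.868 3.695 3.687
v 1.137 4.075 2.079
v 0.545 4.503 3.215
v 3.587 -3.019 -4.081
v 4.428 -3.377 -3.699
v 2.793 -3.541 -2.819
v 4.361 -2.801 -3.504
v 3.999 -2.309 -3.528
v 3.479 -2.088 -3.764
v 3.001 -2.223 -4.121
v 2.747 -2.662 -4.463
v 2.814 -3.238 -4.659
v 3.176 -3.73 -4.634
v 3.695 -3.951 -4.398
v 4.174 -3.816 -4.041
f 2 4 1
f 5 2 1
f 1 4 3
f 3 5 1
f 2 8 4
f 6 2 5
f 6 8 2
f 4 8 3
f 7 5 3
f 3 8 7
f 7 6 5
f 8 6 7
f 10 9 12
f 10 12 11
f 12 9 13
f 12 13 11
f 13 9 14
f 13 14 11
f 14 9 15
f 14 15 11
f 15 9 16
f 15 16 11
f 16 9 17
f 16 17 11
f 17 9 18
f 17 18 11
f 18 9 19
f 18 19 11
f 19 9 20
f 19 20 11
f 20 9 10
f 20 10 11
f 22 21 24
f 22 24 23
f 24 21 25
f 24 25 23
f 25 21 26
f 25 26 23
f 26 21 27
f 26 27 23
f 27 21 28
f 27 28 23
f 28 21 29
f 28 29 23
f 29 21 30
f 29 30 23
f 30 21 31
f 30 31 23
f 31 21 32
f 31 32 23
f 32 21 33
f 32 33 23
f 33 21 34
f 33 34 23
f 34 21 35
f 34 35 23
f 35 21 36
f 35 36 23
f 36 21 37
f 36 37 23
f 37 21 22
f 37 22 23
f 39 41 38
f 42 39 38
f 38 41 40
f 40 42 38
f 39 45 41
f 43 39 42
f 43 45 39
f 41 45 40
f 44 42 40
f 40 45 44
f 44 43 42
f 45 43 44
f 47 46 49
f 47 49 48
f 49 46 50
f 49 50 48
f 50 46 51
f 50 51 48
f 51 46 52
f 51 52 48
f 52 46 53
f 52 53 48
f 53 46 54
f 53 54 48
f 54 46 55
f 54 55 48
f 55 46 56
f 55 56 48
f 56 46 57
f 56 57 48
f 57 46 47
f 57 47 48



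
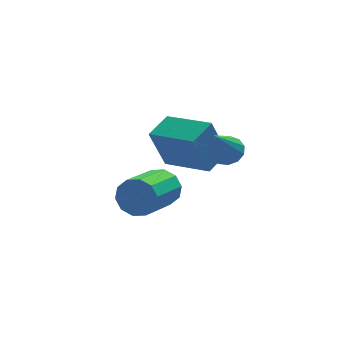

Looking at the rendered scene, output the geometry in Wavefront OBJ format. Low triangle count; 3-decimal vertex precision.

v -2.991 0.866 -0.248
v -2.503 0.717 0.356
v -3.721 -0.615 1.011
v -4.209 -0.466 0.408
v -2.813 1.068 0.495
v -4.03 -0.264 1.15
v -3.19 1.342 0.351
v -4.408 0.01 1.006
v -3.491 1.434 -0.022
v -4.709 0.102 0.633
v -3.602 1.309 -0.481
v -4.82 -0.022 0.174
v -3.479 1.015 -0.851
v -4.697 -0.317 -0.196
v -3.17 0.664 -0.99
v -4.387 -0.668 -0.335
v -2.792 0.39 -0.846
v -4.01 -0.942 -0.191
v -2.491 0.298 -0.473
v -3.709 -1.034 0.182
v -2.38 0.422 -0.014
v -3.598 -0.909 0.641
v -1.486 -1.727 3.08
v -0.925 -1.865 3.276
v -2.234 -2.653 4.56
v -1.008 -1.565 3.422
v -1.242 -1.316 3.46
v -1.554 -1.198 3.376
v -1.844 -1.247 3.199
v -2.021 -1.449 2.984
v -2.027 -1.739 2.799
v -1.862 -2.025 2.703
v -1.578 -2.216 2.727
v -1.264 -2.252 2.863
v -1.021 -2.121 3.068
v -2.969 0.38 1.294
v -3.53 0.394 2.867
v -2.135 1.084 1.586
v -2.695 1.098 3.159
v -1.865 -1.098 1.701
v -2.425 -1.084 3.274
v -1.03 -0.394 1.993
v -1.591 -0.38 3.566
f 2 1 5
f 2 5 3
f 3 5 6
f 3 6 4
f 5 1 7
f 5 7 6
f 6 7 8
f 6 8 4
f 7 1 9
f 7 9 8
f 8 9 10
f 8 10 4
f 9 1 11
f 9 11 10
f 10 11 12
f 10 12 4
f 11 1 13
f 11 13 12
f 12 13 14
f 12 14 4
f 13 1 15
f 13 15 14
f 14 15 16
f 14 16 4
f 15 1 17
f 15 17 16
f 16 17 18
f 16 18 4
f 17 1 19
f 17 19 18
f 18 19 20
f 18 20 4
f 19 1 21
f 19 21 20
f 20 21 22
f 20 22 4
f 21 1 2
f 21 2 22
f 22 2 3
f 22 3 4
f 24 23 26
f 24 26 25
f 26 23 27
f 26 27 25
f 27 23 28
f 27 28 25
f 28 23 29
f 28 29 25
f 29 23 30
f 29 30 25
f 30 23 31
f 30 31 25
f 31 23 32
f 31 32 25
f 32 23 33
f 32 33 25
f 33 23 34
f 33 34 25
f 34 23 35
f 34 35 25
f 35 23 24
f 35 24 25
f 37 39 36
f 40 37 36
f 36 39 38
f 38 40 36
f 37 43 39
f 41 37 40
f 41 43 37
f 39 43 38
f 42 40 38
f 38 43 42
f 42 41 40
f 43 41 42



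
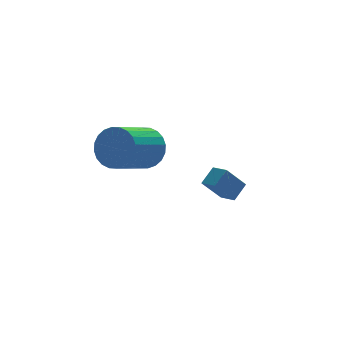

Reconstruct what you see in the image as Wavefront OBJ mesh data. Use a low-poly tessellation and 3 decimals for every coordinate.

v 0.584 -0.125 -1.508
v 1.306 0.287 -0.882
v 0.292 0.692 -1.708
v 1.014 1.103 -1.083
v 1.546 -0.063 -2.657
v 2.268 0.348 -2.032
v 1.254 0.753 -2.858
v 1.976 1.165 -2.232
v -2.553 0.118 1.395
v -1.93 -0.37 2.158
v -3.623 -1.266 2.969
v -4.247 -0.778 2.205
v -2.03 -0.002 2.355
v -3.723 -0.898 3.165
v -2.21 0.384 2.406
v -3.904 -0.512 3.216
v -2.443 0.73 2.302
v -4.136 -0.166 3.113
v -2.692 0.982 2.061
v -4.385 0.086 2.871
v -2.92 1.103 1.718
v -4.613 0.207 2.528
v -3.093 1.074 1.326
v -4.786 0.178 2.136
v -3.183 0.9 0.944
v -4.876 0.004 1.755
v -3.177 0.606 0.631
v -4.87 -0.29 1.442
v -3.077 0.238 0.435
v -4.77 -0.658 1.245
v -2.896 -0.148 0.384
v -4.59 -1.044 1.194
v -2.664 -0.494 0.487
v -4.357 -1.39 1.298
v -2.415 -0.746 0.729
v -4.108 -1.642 1.539
v -2.187 -0.867 1.072
v -3.88 -1.763 1.882
v -2.014 -0.838 1.464
v -3.707 -1.734 2.274
v -1.924 -0.664 1.845
v -3.617 -1.56 2.656
f 2 4 1
f 5 2 1
f 1 4 3
f 3 5 1
f 2 8 4
f 6 2 5
f 6 8 2
f 4 8 3
f 7 5 3
f 3 8 7
f 7 6 5
f 8 6 7
f 10 9 13
f 10 13 11
f 11 13 14
f 11 14 12
f 13 9 15
f 13 15 14
f 14 15 16
f 14 16 12
f 15 9 17
f 15 17 16
f 16 17 18
f 16 18 12
f 17 9 19
f 17 19 18
f 18 19 20
f 18 20 12
f 19 9 21
f 19 21 20
f 20 21 22
f 20 22 12
f 21 9 23
f 21 23 22
f 22 23 24
f 22 24 12
f 23 9 25
f 23 25 24
f 24 25 26
f 24 26 12
f 25 9 27
f 25 27 26
f 26 27 28
f 26 28 12
f 27 9 29
f 27 29 28
f 28 29 30
f 28 30 12
f 29 9 31
f 29 31 30
f 30 31 32
f 30 32 12
f 31 9 33
f 31 33 32
f 32 33 34
f 32 34 12
f 33 9 35
f 33 35 34
f 34 35 36
f 34 36 12
f 35 9 37
f 35 37 36
f 36 37 38
f 36 38 12
f 37 9 39
f 37 39 38
f 38 39 40
f 38 40 12
f 39 9 41
f 39 41 40
f 40 41 42
f 40 42 12
f 41 9 10
f 41 10 42
f 42 10 11
f 42 11 12



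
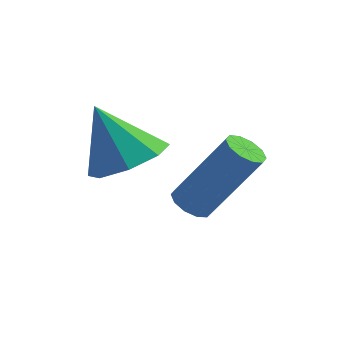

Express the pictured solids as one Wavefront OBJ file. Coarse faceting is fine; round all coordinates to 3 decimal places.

v 1.875 3.052 1.495
v 2.672 3.451 1.902
v 1.045 3.228 2.945
v 2.225 3.963 1.585
v 1.573 3.942 1.215
v 1.098 3.4 1.009
v 1.077 2.654 1.087
v 1.524 2.142 1.404
v 2.176 2.163 1.774
v 2.651 2.705 1.981
v 3.083 3.697 -0.065
v 3.51 3.498 -0.309
v 4.664 3.784 1.482
v 4.237 3.983 1.725
v 3.506 3.822 -0.359
v 4.661 4.108 1.432
v 3.341 4.098 -0.296
v 4.496 4.384 1.495
v 3.078 4.221 -0.146
v 4.232 4.507 1.645
v 2.816 4.143 0.035
v 3.97 4.43 1.826
v 2.656 3.896 0.178
v 3.81 4.182 1.969
v 2.659 3.572 0.228
v 3.814 3.858 2.019
v 2.824 3.296 0.165
v 3.979 3.582 1.956
v 3.088 3.173 0.015
v 4.242 3.459 1.806
v 3.35 3.25 -0.166
v 4.504 3.537 1.625
f 2 1 4
f 2 4 3
f 4 1 5
f 4 5 3
f 5 1 6
f 5 6 3
f 6 1 7
f 6 7 3
f 7 1 8
f 7 8 3
f 8 1 9
f 8 9 3
f 9 1 10
f 9 10 3
f 10 1 2
f 10 2 3
f 12 11 15
f 12 15 13
f 13 15 16
f 13 16 14
f 15 11 17
f 15 17 16
f 16 17 18
f 16 18 14
f 17 11 19
f 17 19 18
f 18 19 20
f 18 20 14
f 19 11 21
f 19 21 20
f 20 21 22
f 20 22 14
f 21 11 23
f 21 23 22
f 22 23 24
f 22 24 14
f 23 11 25
f 23 25 24
f 24 25 26
f 24 26 14
f 25 11 27
f 25 27 26
f 26 27 28
f 26 28 14
f 27 11 29
f 27 29 28
f 28 29 30
f 28 30 14
f 29 11 31
f 29 31 30
f 30 31 32
f 30 32 14
f 31 11 12
f 31 12 32
f 32 12 13
f 32 13 14



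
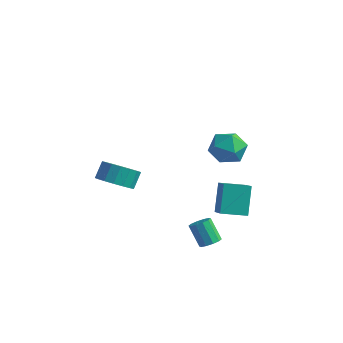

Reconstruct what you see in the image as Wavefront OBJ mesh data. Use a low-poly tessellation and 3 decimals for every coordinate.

v 3.051 3.077 2.361
v 3.674 3.884 2.212
v 3.926 2.196 1.248
v 4.549 3.003 1.099
v 4.57 2.494 1.995
v 4.029 3.039 2.683
v 3.571 3.041 0.777
v 3.03 3.586 1.465
v 3.996 3.862 1.233
v 4.613 3.524 1.986
v 2.987 2.556 1.474
v 3.604 2.218 2.227
v 2.925 3.288 -3.524
v 3.842 2.424 -2.674
v 2.482 4.213 -2.106
v 3.399 3.348 -1.256
v 3.961 4.152 -3.764
v 4.878 3.287 -2.914
v 3.518 5.076 -2.346
v 4.435 4.212 -1.496
v -2.237 1.967 -2.88
v -1.276 2.285 -3.068
v -1.341 2.97 -2.249
v -2.303 2.653 -2.06
v -1.555 2.585 -3.342
v -1.621 3.271 -2.522
v -1.99 2.744 -3.509
v -2.056 3.429 -2.69
v -2.482 2.725 -3.533
v -2.548 3.41 -2.714
v -2.918 2.532 -3.407
v -2.984 3.217 -2.587
v -3.198 2.21 -3.16
v -3.264 2.895 -2.34
v -3.258 1.833 -2.849
v -3.324 2.518 -2.029
v -3.084 1.486 -2.545
v -3.149 2.171 -1.725
v -2.716 1.249 -2.317
v -2.781 1.934 -1.498
v -2.238 1.177 -2.219
v -2.304 1.862 -1.4
v -1.76 1.286 -2.272
v -1.826 1.971 -1.453
v -1.392 1.551 -2.464
v -1.457 2.237 -1.645
v -1.217 1.912 -2.751
v -1.282 2.597 -1.932
v 3.905 1.543 -4.265
v 4.378 1.577 -3.931
v 3.608 1.751 -2.86
v 3.135 1.717 -3.195
v 4.297 1.908 -4.043
v 3.527 2.082 -2.972
v 4.066 2.099 -4.24
v 3.297 2.273 -3.169
v 3.774 2.078 -4.446
v 3.005 2.252 -3.375
v 3.532 1.853 -4.584
v 2.762 2.027 -3.513
v 3.432 1.509 -4.6
v 2.662 1.683 -3.529
v 3.513 1.178 -4.488
v 2.743 1.352 -3.417
v 3.743 0.987 -4.291
v 2.974 1.161 -3.22
v 4.035 1.008 -4.085
v 3.266 1.182 -3.014
v 4.278 1.233 -3.947
v 3.508 1.407 -2.876
f 1 12 6
f 1 6 2
f 1 2 8
f 1 8 11
f 1 11 12
f 2 6 10
f 6 12 5
f 12 11 3
f 11 8 7
f 8 2 9
f 4 10 5
f 4 5 3
f 4 3 7
f 4 7 9
f 4 9 10
f 5 10 6
f 3 5 12
f 7 3 11
f 9 7 8
f 10 9 2
f 14 16 13
f 17 14 13
f 13 16 15
f 15 17 13
f 14 20 16
f 18 14 17
f 18 20 14
f 16 20 15
f 19 17 15
f 15 20 19
f 19 18 17
f 20 18 19
f 22 21 25
f 22 25 23
f 23 25 26
f 23 26 24
f 25 21 27
f 25 27 26
f 26 27 28
f 26 28 24
f 27 21 29
f 27 29 28
f 28 29 30
f 28 30 24
f 29 21 31
f 29 31 30
f 30 31 32
f 30 32 24
f 31 21 33
f 31 33 32
f 32 33 34
f 32 34 24
f 33 21 35
f 33 35 34
f 34 35 36
f 34 36 24
f 35 21 37
f 35 37 36
f 36 37 38
f 36 38 24
f 37 21 39
f 37 39 38
f 38 39 40
f 38 40 24
f 39 21 41
f 39 41 40
f 40 41 42
f 40 42 24
f 41 21 43
f 41 43 42
f 42 43 44
f 42 44 24
f 43 21 45
f 43 45 44
f 44 45 46
f 44 46 24
f 45 21 47
f 45 47 46
f 46 47 48
f 46 48 24
f 47 21 22
f 47 22 48
f 48 22 23
f 48 23 24
f 50 49 53
f 50 53 51
f 51 53 54
f 51 54 52
f 53 49 55
f 53 55 54
f 54 55 56
f 54 56 52
f 55 49 57
f 55 57 56
f 56 57 58
f 56 58 52
f 57 49 59
f 57 59 58
f 58 59 60
f 58 60 52
f 59 49 61
f 59 61 60
f 60 61 62
f 60 62 52
f 61 49 63
f 61 63 62
f 62 63 64
f 62 64 52
f 63 49 65
f 63 65 64
f 64 65 66
f 64 66 52
f 65 49 67
f 65 67 66
f 66 67 68
f 66 68 52
f 67 49 69
f 67 69 68
f 68 69 70
f 68 70 52
f 69 49 50
f 69 50 70
f 70 50 51
f 70 51 52



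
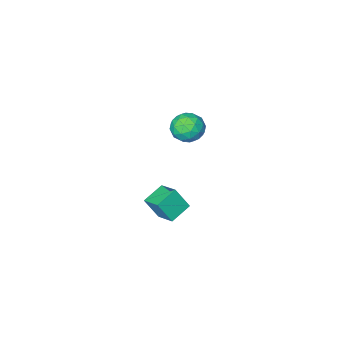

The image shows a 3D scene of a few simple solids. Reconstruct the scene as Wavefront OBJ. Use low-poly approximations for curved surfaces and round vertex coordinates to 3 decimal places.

v -2.877 1.256 3.517
v -2.264 0.587 3.051
v -4.176 0.293 3.189
v -3.563 -0.376 2.723
v -3.509 -0.253 3.734
v -2.706 0.343 3.937
v -3.734 0.537 2.303
v -2.931 1.133 2.506
v -2.793 0.143 2.301
v -2.655 -0.345 3.186
v -3.785 1.225 3.054
v -3.647 0.737 3.939
v -2.456 1.006 3.313
v -3.984 -0.126 2.927
v -3.952 -0.053 3.522
v -3.592 -0.447 3.248
v -2.716 0.862 3.833
v -2.356 0.469 3.56
v -3.088 -0.024 3.961
v -4.084 0.411 2.68
v -3.724 0.018 2.407
v -2.848 1.327 2.992
v -2.488 0.933 2.718
v -3.352 0.904 2.279
v -2.407 0.352 2.598
v -3.171 -0.214 2.406
v -3.271 0.323 2.158
v -2.799 0.672 2.277
v -2.326 0.065 3.118
v -3.089 -0.501 2.926
v -3.058 -0.429 3.52
v -2.586 -0.079 3.639
v -2.637 -0.196 2.677
v -3.351 1.381 3.314
v -4.114 0.815 3.122
v -3.854 0.959 2.601
v -3.382 1.309 2.72
v -3.269 1.094 3.834
v -4.033 0.528 3.642
v -3.641 0.208 3.963
v -3.169 0.557 4.082
v -3.803 1.076 3.563
v -3.426 -1.112 -4.486
v -3.527 0.19 -3.931
v -2.112 -0.798 -4.983
v -2.213 0.504 -4.428
v -2.807 -1.624 -3.172
v -2.908 -0.322 -2.617
v -1.493 -1.31 -3.669
v -1.594 -0.008 -3.114
f 1 38 17
f 38 12 41
f 17 41 6
f 38 41 17
f 1 17 13
f 17 6 18
f 13 18 2
f 17 18 13
f 1 13 22
f 13 2 23
f 22 23 8
f 13 23 22
f 1 22 34
f 22 8 37
f 34 37 11
f 22 37 34
f 1 34 38
f 34 11 42
f 38 42 12
f 34 42 38
f 2 18 29
f 18 6 32
f 29 32 10
f 18 32 29
f 6 41 19
f 41 12 40
f 19 40 5
f 41 40 19
f 12 42 39
f 42 11 35
f 39 35 3
f 42 35 39
f 11 37 36
f 37 8 24
f 36 24 7
f 37 24 36
f 8 23 28
f 23 2 25
f 28 25 9
f 23 25 28
f 4 30 16
f 30 10 31
f 16 31 5
f 30 31 16
f 4 16 14
f 16 5 15
f 14 15 3
f 16 15 14
f 4 14 21
f 14 3 20
f 21 20 7
f 14 20 21
f 4 21 26
f 21 7 27
f 26 27 9
f 21 27 26
f 4 26 30
f 26 9 33
f 30 33 10
f 26 33 30
f 5 31 19
f 31 10 32
f 19 32 6
f 31 32 19
f 3 15 39
f 15 5 40
f 39 40 12
f 15 40 39
f 7 20 36
f 20 3 35
f 36 35 11
f 20 35 36
f 9 27 28
f 27 7 24
f 28 24 8
f 27 24 28
f 10 33 29
f 33 9 25
f 29 25 2
f 33 25 29
f 44 46 43
f 47 44 43
f 43 46 45
f 45 47 43
f 44 50 46
f 48 44 47
f 48 50 44
f 46 50 45
f 49 47 45
f 45 50 49
f 49 48 47
f 50 48 49



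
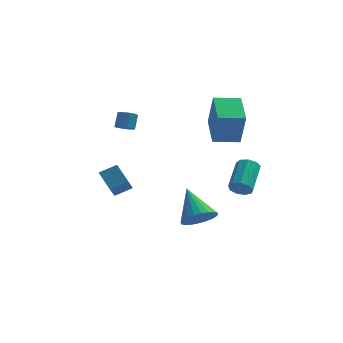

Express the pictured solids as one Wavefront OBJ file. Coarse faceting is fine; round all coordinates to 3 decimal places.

v 3.682 -1.449 -0.179
v 4.272 -1.38 -0.53
v 4.588 0.378 0.348
v 3.998 0.309 0.699
v 3.915 -1.193 -0.776
v 4.231 0.565 0.102
v 3.449 -1.126 -0.742
v 3.765 0.632 0.135
v 3.092 -1.21 -0.445
v 3.408 0.548 0.433
v 3.011 -1.406 -0.023
v 3.327 0.352 0.854
v 3.244 -1.622 0.326
v 3.56 0.136 1.203
v 3.682 -1.757 0.439
v 3.998 0.001 1.316
v 4.12 -1.748 0.263
v 4.436 0.01 1.14
v 4.353 -1.599 -0.12
v 4.669 0.159 0.758
v -2.724 0.069 3.424
v -2.227 -0.188 3.533
v -2.118 0.375 4.365
v -2.616 0.631 4.256
v -2.169 0.127 3.312
v -2.06 0.69 4.143
v -2.37 0.415 3.143
v -2.261 0.978 3.974
v -2.737 0.541 3.106
v -2.628 1.104 3.937
v -3.099 0.446 3.218
v -2.99 1.009 4.049
v -3.285 0.174 3.426
v -3.176 0.737 4.258
v -3.209 -0.147 3.634
v -3.1 0.416 4.465
v -2.906 -0.368 3.743
v -2.797 0.195 4.575
v -2.519 -0.384 3.703
v -2.41 0.179 4.535
v 2.012 0.471 2.373
v 2.326 -0.05 4.476
v 1.626 2.48 2.927
v 1.94 1.96 5.031
v 3.52 0.8 2.229
v 3.834 0.28 4.333
v 3.134 2.81 2.784
v 3.448 2.289 4.887
v -4.303 2.975 -2.237
v -4.38 1.576 -0.954
v -3.32 3.349 -1.771
v -3.398 1.95 -0.487
v -3.582 2.15 -3.093
v -3.66 0.751 -1.809
v -2.6 2.524 -2.626
v -2.677 1.125 -1.343
v 1.667 -4.095 -1.058
v 2.168 -4.572 -0.282
v 0.873 -2.625 0.358
v 2.447 -4.304 -0.403
v 2.608 -4.004 -0.624
v 2.626 -3.718 -0.911
v 2.497 -3.489 -1.22
v 2.243 -3.352 -1.505
v 1.9 -3.329 -1.722
v 1.523 -3.422 -1.838
v 1.167 -3.617 -1.835
v 0.887 -3.885 -1.713
v 0.727 -4.185 -1.492
v 0.709 -4.471 -1.205
v 0.838 -4.7 -0.896
v 1.092 -4.837 -0.611
v 1.435 -4.861 -0.394
v 1.812 -4.768 -0.278
f 2 1 5
f 2 5 3
f 3 5 6
f 3 6 4
f 5 1 7
f 5 7 6
f 6 7 8
f 6 8 4
f 7 1 9
f 7 9 8
f 8 9 10
f 8 10 4
f 9 1 11
f 9 11 10
f 10 11 12
f 10 12 4
f 11 1 13
f 11 13 12
f 12 13 14
f 12 14 4
f 13 1 15
f 13 15 14
f 14 15 16
f 14 16 4
f 15 1 17
f 15 17 16
f 16 17 18
f 16 18 4
f 17 1 19
f 17 19 18
f 18 19 20
f 18 20 4
f 19 1 2
f 19 2 20
f 20 2 3
f 20 3 4
f 22 21 25
f 22 25 23
f 23 25 26
f 23 26 24
f 25 21 27
f 25 27 26
f 26 27 28
f 26 28 24
f 27 21 29
f 27 29 28
f 28 29 30
f 28 30 24
f 29 21 31
f 29 31 30
f 30 31 32
f 30 32 24
f 31 21 33
f 31 33 32
f 32 33 34
f 32 34 24
f 33 21 35
f 33 35 34
f 34 35 36
f 34 36 24
f 35 21 37
f 35 37 36
f 36 37 38
f 36 38 24
f 37 21 39
f 37 39 38
f 38 39 40
f 38 40 24
f 39 21 22
f 39 22 40
f 40 22 23
f 40 23 24
f 42 44 41
f 45 42 41
f 41 44 43
f 43 45 41
f 42 48 44
f 46 42 45
f 46 48 42
f 44 48 43
f 47 45 43
f 43 48 47
f 47 46 45
f 48 46 47
f 50 52 49
f 53 50 49
f 49 52 51
f 51 53 49
f 50 56 52
f 54 50 53
f 54 56 50
f 52 56 51
f 55 53 51
f 51 56 55
f 55 54 53
f 56 54 55
f 58 57 60
f 58 60 59
f 60 57 61
f 60 61 59
f 61 57 62
f 61 62 59
f 62 57 63
f 62 63 59
f 63 57 64
f 63 64 59
f 64 57 65
f 64 65 59
f 65 57 66
f 65 66 59
f 66 57 67
f 66 67 59
f 67 57 68
f 67 68 59
f 68 57 69
f 68 69 59
f 69 57 70
f 69 70 59
f 70 57 71
f 70 71 59
f 71 57 72
f 71 72 59
f 72 57 73
f 72 73 59
f 73 57 74
f 73 74 59
f 74 57 58
f 74 58 59



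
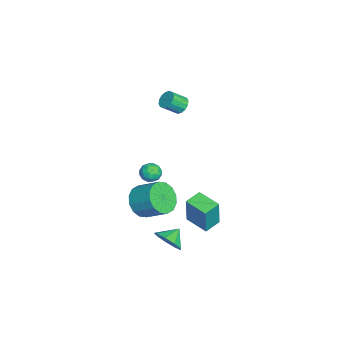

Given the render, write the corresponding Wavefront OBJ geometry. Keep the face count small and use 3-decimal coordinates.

v 4.007 2.291 -3.845
v 4.546 3.007 -3.933
v 3.353 2.849 -3.315
v 4.147 2.985 -4.402
v 3.683 2.638 -4.61
v 3.37 2.129 -4.46
v 3.356 1.696 -4.023
v 3.646 1.541 -3.502
v 4.106 1.738 -3.142
v 4.519 2.193 -3.111
v 4.692 2.695 -3.424
v 2.129 0.807 -2.212
v 2.742 1.082 -2.993
v 3.304 2.228 -2.148
v 2.691 1.953 -1.368
v 2.292 1.358 -3.067
v 2.853 2.504 -2.223
v 1.798 1.486 -2.913
v 2.359 2.631 -2.068
v 1.393 1.432 -2.57
v 1.954 2.578 -1.726
v 1.185 1.211 -2.132
v 1.746 2.356 -1.287
v 1.23 0.881 -1.715
v 1.791 2.027 -0.871
v 1.516 0.532 -1.432
v 2.078 1.678 -0.587
v 1.967 0.256 -1.357
v 2.528 1.402 -0.513
v 2.461 0.129 -1.512
v 3.022 1.274 -0.667
v 2.866 0.182 -1.854
v 3.427 1.328 -1.01
v 3.074 0.404 -2.293
v 3.635 1.549 -1.448
v 3.029 0.733 -2.709
v 3.59 1.879 -1.865
v -1.685 2.579 2.791
v -1.129 2.663 2.614
v -0.798 1.905 3.292
v -1.355 1.821 3.469
v -1.167 2.856 2.848
v -0.837 2.097 3.526
v -1.344 2.974 3.067
v -1.014 2.216 3.745
v -1.613 2.987 3.211
v -1.282 2.228 3.89
v -1.901 2.89 3.244
v -1.57 2.131 3.922
v -2.131 2.71 3.155
v -1.8 1.952 3.833
v -2.242 2.495 2.968
v -1.911 1.737 3.646
v -2.203 2.303 2.734
v -1.873 1.544 3.412
v -2.026 2.184 2.515
v -1.696 1.426 3.193
v -1.758 2.172 2.37
v -1.427 1.413 3.049
v -1.47 2.269 2.338
v -1.139 1.51 3.016
v -1.24 2.448 2.427
v -0.909 1.69 3.105
v 0.687 3.065 -4.797
v 1.091 3.045 -2.951
v -0.085 3.739 -4.621
v 0.319 3.718 -2.775
v 1.601 4.162 -4.985
v 2.005 4.141 -3.139
v 0.829 4.835 -4.809
v 1.233 4.815 -2.963
v -2.927 1.256 -4.361
v -2.36 1.181 -3.987
v -3.42 0.459 -3.773
v -2.853 0.384 -3.399
v -3.227 0.953 -3.34
v -2.923 1.445 -3.704
v -2.857 0.195 -4.056
v -2.553 0.687 -4.42
v -2.317 0.525 -3.799
v -2.545 0.993 -3.357
v -3.235 0.647 -4.403
v -3.463 1.115 -3.961
v -2.6 1.288 -4.226
v -3.18 0.352 -3.534
v -3.4 0.686 -3.5
v -3.066 0.642 -3.28
v -2.931 1.443 -4.059
v -2.598 1.399 -3.84
v -3.108 1.265 -3.459
v -3.182 0.241 -3.92
v -2.849 0.197 -3.701
v -2.714 0.998 -4.48
v -2.38 0.954 -4.26
v -2.672 0.375 -4.301
v -2.241 0.858 -3.896
v -2.531 0.39 -3.55
v -2.534 0.279 -3.936
v -2.355 0.569 -4.15
v -2.376 1.134 -3.636
v -2.665 0.666 -3.29
v -2.886 1 -3.255
v -2.707 1.289 -3.469
v -2.35 0.748 -3.525
v -3.115 0.974 -4.47
v -3.404 0.506 -4.124
v -3.073 0.351 -4.291
v -2.894 0.64 -4.505
v -3.249 1.25 -4.21
v -3.539 0.782 -3.864
v -3.425 1.071 -3.61
v -3.246 1.361 -3.824
v -3.43 0.892 -4.235
f 2 1 4
f 2 4 3
f 4 1 5
f 4 5 3
f 5 1 6
f 5 6 3
f 6 1 7
f 6 7 3
f 7 1 8
f 7 8 3
f 8 1 9
f 8 9 3
f 9 1 10
f 9 10 3
f 10 1 11
f 10 11 3
f 11 1 2
f 11 2 3
f 13 12 16
f 13 16 14
f 14 16 17
f 14 17 15
f 16 12 18
f 16 18 17
f 17 18 19
f 17 19 15
f 18 12 20
f 18 20 19
f 19 20 21
f 19 21 15
f 20 12 22
f 20 22 21
f 21 22 23
f 21 23 15
f 22 12 24
f 22 24 23
f 23 24 25
f 23 25 15
f 24 12 26
f 24 26 25
f 25 26 27
f 25 27 15
f 26 12 28
f 26 28 27
f 27 28 29
f 27 29 15
f 28 12 30
f 28 30 29
f 29 30 31
f 29 31 15
f 30 12 32
f 30 32 31
f 31 32 33
f 31 33 15
f 32 12 34
f 32 34 33
f 33 34 35
f 33 35 15
f 34 12 36
f 34 36 35
f 35 36 37
f 35 37 15
f 36 12 13
f 36 13 37
f 37 13 14
f 37 14 15
f 39 38 42
f 39 42 40
f 40 42 43
f 40 43 41
f 42 38 44
f 42 44 43
f 43 44 45
f 43 45 41
f 44 38 46
f 44 46 45
f 45 46 47
f 45 47 41
f 46 38 48
f 46 48 47
f 47 48 49
f 47 49 41
f 48 38 50
f 48 50 49
f 49 50 51
f 49 51 41
f 50 38 52
f 50 52 51
f 51 52 53
f 51 53 41
f 52 38 54
f 52 54 53
f 53 54 55
f 53 55 41
f 54 38 56
f 54 56 55
f 55 56 57
f 55 57 41
f 56 38 58
f 56 58 57
f 57 58 59
f 57 59 41
f 58 38 60
f 58 60 59
f 59 60 61
f 59 61 41
f 60 38 62
f 60 62 61
f 61 62 63
f 61 63 41
f 62 38 39
f 62 39 63
f 63 39 40
f 63 40 41
f 65 67 64
f 68 65 64
f 64 67 66
f 66 68 64
f 65 71 67
f 69 65 68
f 69 71 65
f 67 71 66
f 70 68 66
f 66 71 70
f 70 69 68
f 71 69 70
f 72 109 88
f 109 83 112
f 88 112 77
f 109 112 88
f 72 88 84
f 88 77 89
f 84 89 73
f 88 89 84
f 72 84 93
f 84 73 94
f 93 94 79
f 84 94 93
f 72 93 105
f 93 79 108
f 105 108 82
f 93 108 105
f 72 105 109
f 105 82 113
f 109 113 83
f 105 113 109
f 73 89 100
f 89 77 103
f 100 103 81
f 89 103 100
f 77 112 90
f 112 83 111
f 90 111 76
f 112 111 90
f 83 113 110
f 113 82 106
f 110 106 74
f 113 106 110
f 82 108 107
f 108 79 95
f 107 95 78
f 108 95 107
f 79 94 99
f 94 73 96
f 99 96 80
f 94 96 99
f 75 101 87
f 101 81 102
f 87 102 76
f 101 102 87
f 75 87 85
f 87 76 86
f 85 86 74
f 87 86 85
f 75 85 92
f 85 74 91
f 92 91 78
f 85 91 92
f 75 92 97
f 92 78 98
f 97 98 80
f 92 98 97
f 75 97 101
f 97 80 104
f 101 104 81
f 97 104 101
f 76 102 90
f 102 81 103
f 90 103 77
f 102 103 90
f 74 86 110
f 86 76 111
f 110 111 83
f 86 111 110
f 78 91 107
f 91 74 106
f 107 106 82
f 91 106 107
f 80 98 99
f 98 78 95
f 99 95 79
f 98 95 99
f 81 104 100
f 104 80 96
f 100 96 73
f 104 96 100

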